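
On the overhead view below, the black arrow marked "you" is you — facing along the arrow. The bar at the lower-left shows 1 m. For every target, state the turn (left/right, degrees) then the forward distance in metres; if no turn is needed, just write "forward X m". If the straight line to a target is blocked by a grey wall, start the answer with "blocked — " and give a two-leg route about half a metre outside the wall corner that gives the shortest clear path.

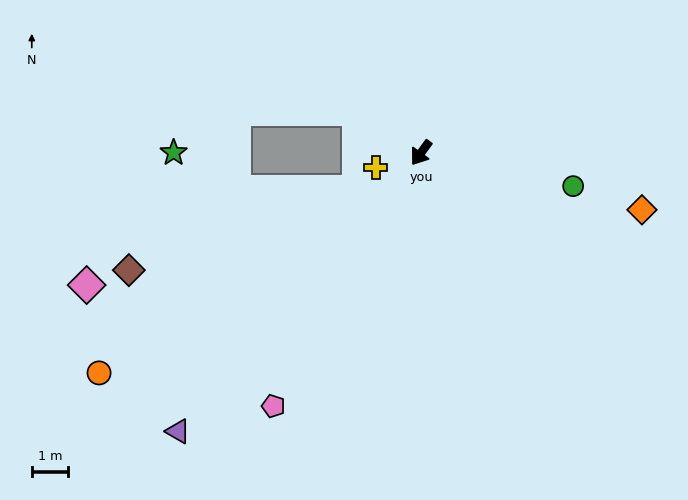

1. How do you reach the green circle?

turn left 114°, forward 4.3 m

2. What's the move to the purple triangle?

turn right 5°, forward 10.3 m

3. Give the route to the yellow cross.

turn right 36°, forward 1.3 m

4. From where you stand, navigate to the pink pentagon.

turn left 6°, forward 8.1 m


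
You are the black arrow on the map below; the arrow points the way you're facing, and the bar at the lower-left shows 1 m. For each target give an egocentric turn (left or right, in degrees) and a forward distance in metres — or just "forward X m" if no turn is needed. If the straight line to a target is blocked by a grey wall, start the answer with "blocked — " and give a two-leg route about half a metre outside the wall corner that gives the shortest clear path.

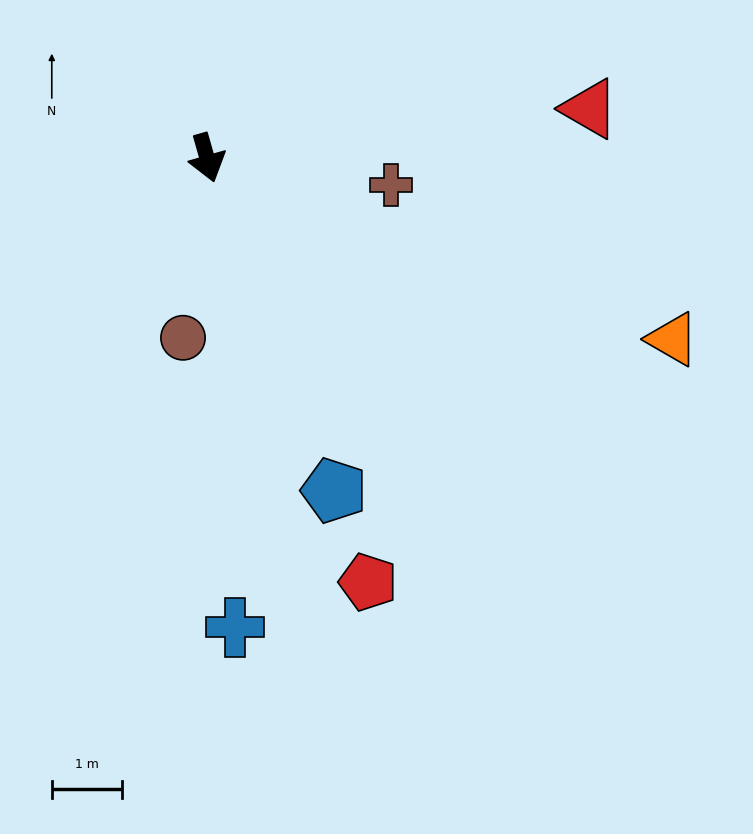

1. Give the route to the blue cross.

turn right 12°, forward 6.7 m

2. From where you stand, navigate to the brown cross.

turn left 66°, forward 2.7 m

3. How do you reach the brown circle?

turn right 23°, forward 2.6 m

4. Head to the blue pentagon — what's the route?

turn left 5°, forward 5.1 m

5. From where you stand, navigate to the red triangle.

turn left 81°, forward 5.5 m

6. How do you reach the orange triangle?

turn left 53°, forward 7.2 m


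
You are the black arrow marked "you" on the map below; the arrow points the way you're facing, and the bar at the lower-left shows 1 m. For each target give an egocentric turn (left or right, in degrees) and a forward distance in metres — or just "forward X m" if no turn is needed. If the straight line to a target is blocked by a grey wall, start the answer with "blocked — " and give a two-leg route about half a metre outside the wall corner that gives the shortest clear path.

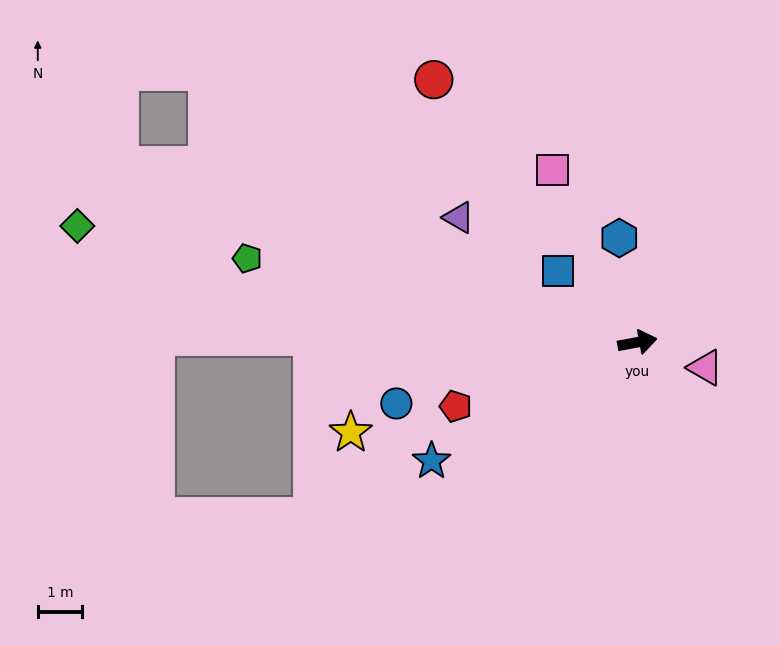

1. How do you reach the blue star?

turn right 160°, forward 5.3 m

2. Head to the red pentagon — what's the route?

turn right 171°, forward 4.3 m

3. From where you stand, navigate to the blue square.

turn left 128°, forward 2.4 m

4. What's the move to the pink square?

turn left 106°, forward 4.3 m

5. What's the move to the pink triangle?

turn right 31°, forward 1.6 m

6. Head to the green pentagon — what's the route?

turn left 157°, forward 8.9 m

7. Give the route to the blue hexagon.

turn left 89°, forward 2.4 m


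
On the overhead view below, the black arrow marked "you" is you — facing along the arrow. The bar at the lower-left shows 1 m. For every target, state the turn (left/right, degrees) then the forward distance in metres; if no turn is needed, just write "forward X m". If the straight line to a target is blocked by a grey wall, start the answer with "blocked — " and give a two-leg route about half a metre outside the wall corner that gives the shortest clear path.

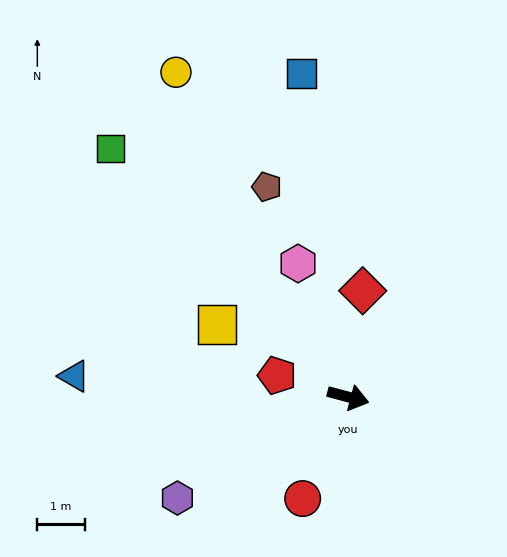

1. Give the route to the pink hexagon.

turn left 125°, forward 3.0 m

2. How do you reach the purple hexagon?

turn right 135°, forward 4.2 m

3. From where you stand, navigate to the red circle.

turn right 99°, forward 2.3 m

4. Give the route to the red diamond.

turn left 97°, forward 2.3 m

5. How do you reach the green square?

turn left 149°, forward 7.3 m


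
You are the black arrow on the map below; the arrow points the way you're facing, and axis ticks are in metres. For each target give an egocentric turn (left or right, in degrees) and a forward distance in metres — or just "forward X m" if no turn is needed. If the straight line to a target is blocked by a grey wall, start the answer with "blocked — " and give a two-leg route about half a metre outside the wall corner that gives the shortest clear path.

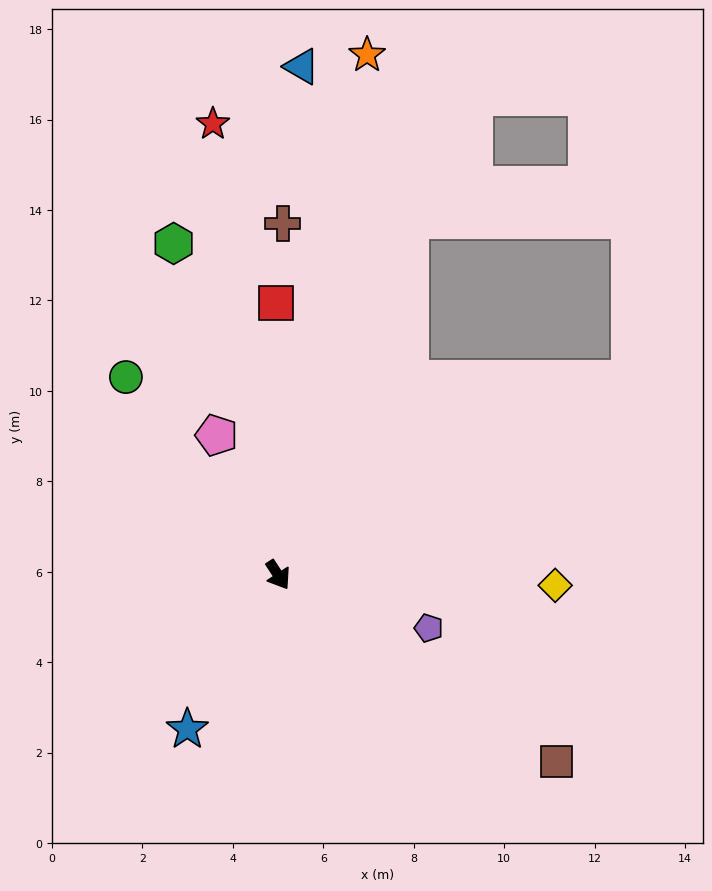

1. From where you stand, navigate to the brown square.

turn left 23°, forward 7.4 m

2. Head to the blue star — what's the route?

turn right 64°, forward 4.0 m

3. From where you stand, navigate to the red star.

turn left 155°, forward 10.1 m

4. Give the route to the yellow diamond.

turn left 55°, forward 6.1 m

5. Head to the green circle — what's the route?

turn right 175°, forward 5.5 m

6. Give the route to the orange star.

turn left 137°, forward 11.7 m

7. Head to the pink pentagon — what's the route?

turn left 171°, forward 3.4 m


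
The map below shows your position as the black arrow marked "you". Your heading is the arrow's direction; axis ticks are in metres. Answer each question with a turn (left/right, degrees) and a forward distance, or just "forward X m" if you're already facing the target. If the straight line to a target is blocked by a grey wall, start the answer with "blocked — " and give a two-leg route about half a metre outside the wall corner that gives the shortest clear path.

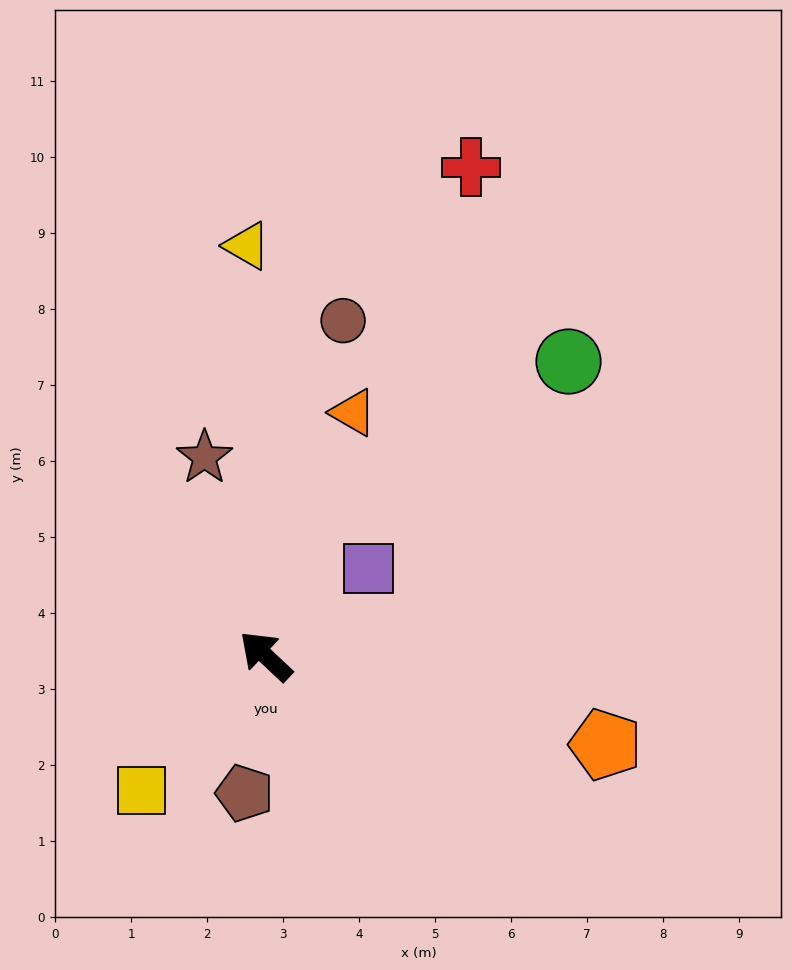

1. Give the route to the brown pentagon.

turn left 124°, forward 1.8 m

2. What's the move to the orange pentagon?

turn right 151°, forward 4.6 m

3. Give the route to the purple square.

turn right 97°, forward 1.8 m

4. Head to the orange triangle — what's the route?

turn right 67°, forward 3.4 m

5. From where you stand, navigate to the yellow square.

turn left 90°, forward 2.4 m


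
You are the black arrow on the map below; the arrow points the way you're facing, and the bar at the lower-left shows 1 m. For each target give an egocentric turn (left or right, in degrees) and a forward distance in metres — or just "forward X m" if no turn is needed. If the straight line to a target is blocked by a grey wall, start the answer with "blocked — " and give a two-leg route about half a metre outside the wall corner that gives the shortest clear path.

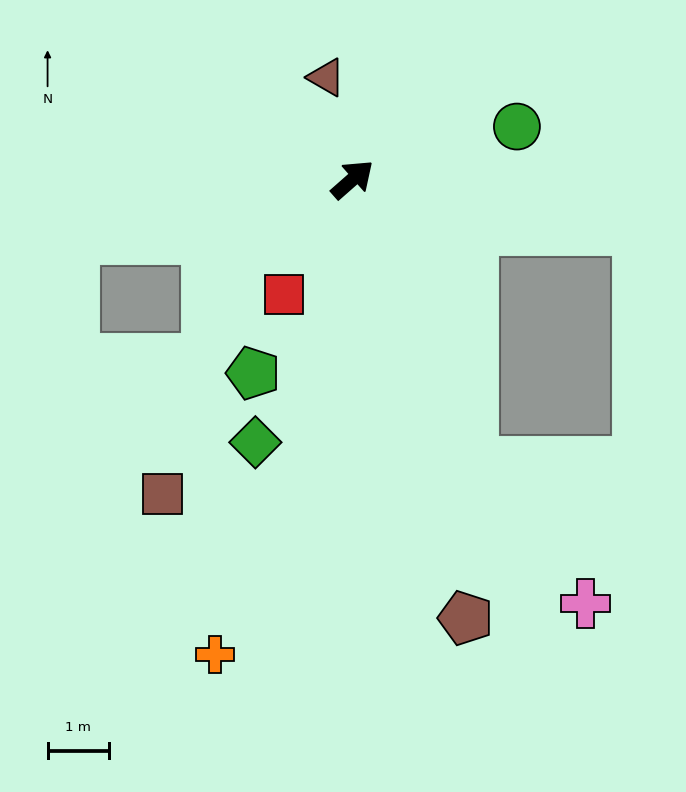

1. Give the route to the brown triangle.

turn left 63°, forward 1.7 m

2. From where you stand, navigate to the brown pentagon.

turn right 117°, forward 7.4 m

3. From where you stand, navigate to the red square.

turn right 162°, forward 2.2 m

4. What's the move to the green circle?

turn right 24°, forward 2.8 m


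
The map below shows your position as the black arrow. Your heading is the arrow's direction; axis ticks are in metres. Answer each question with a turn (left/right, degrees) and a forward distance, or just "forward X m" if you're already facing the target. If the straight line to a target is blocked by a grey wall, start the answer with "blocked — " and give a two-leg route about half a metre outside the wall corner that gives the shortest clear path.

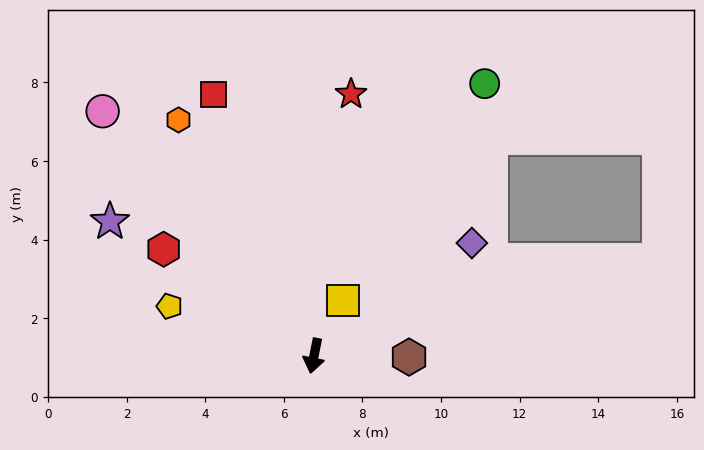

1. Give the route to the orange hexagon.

turn right 139°, forward 6.9 m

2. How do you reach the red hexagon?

turn right 114°, forward 4.7 m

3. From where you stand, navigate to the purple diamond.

turn left 137°, forward 4.9 m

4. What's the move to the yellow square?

turn left 164°, forward 1.6 m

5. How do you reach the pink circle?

turn right 128°, forward 8.2 m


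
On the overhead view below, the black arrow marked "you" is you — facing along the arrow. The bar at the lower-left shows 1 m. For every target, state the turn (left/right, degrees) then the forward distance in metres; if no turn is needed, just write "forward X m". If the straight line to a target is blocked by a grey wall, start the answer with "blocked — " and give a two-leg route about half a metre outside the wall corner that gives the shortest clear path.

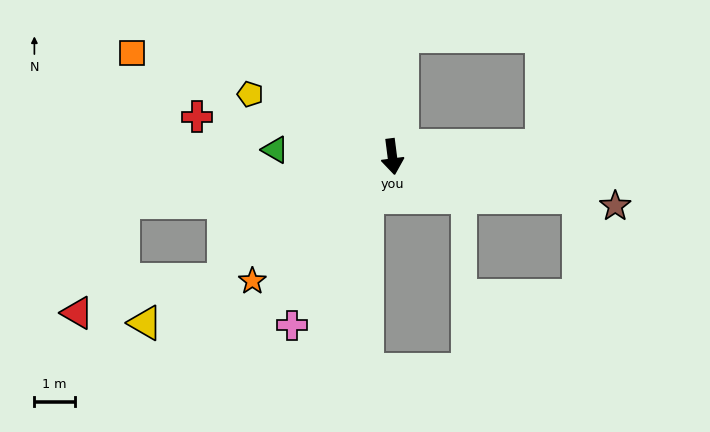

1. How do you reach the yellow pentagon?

turn right 121°, forward 3.8 m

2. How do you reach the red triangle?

blocked — turn right 88°, forward 6.8 m, then turn left 58°, forward 3.0 m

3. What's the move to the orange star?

turn right 56°, forward 4.6 m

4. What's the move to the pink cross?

turn right 38°, forward 4.9 m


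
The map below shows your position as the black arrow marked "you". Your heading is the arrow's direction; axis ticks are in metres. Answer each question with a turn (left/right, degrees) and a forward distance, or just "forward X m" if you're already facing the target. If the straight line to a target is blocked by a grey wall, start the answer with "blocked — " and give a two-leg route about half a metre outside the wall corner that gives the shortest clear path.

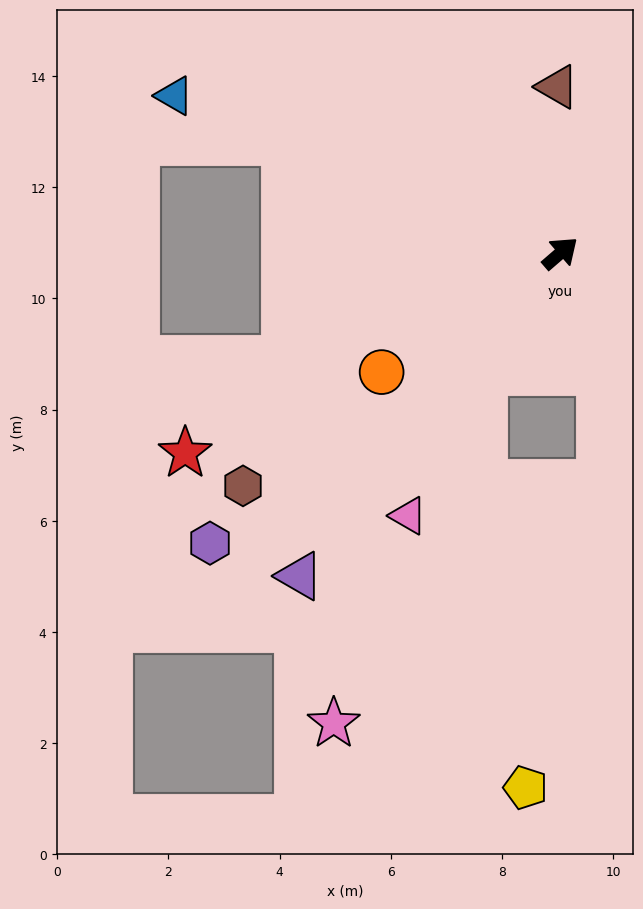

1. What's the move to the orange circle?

turn left 173°, forward 3.9 m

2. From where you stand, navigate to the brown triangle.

turn left 50°, forward 3.0 m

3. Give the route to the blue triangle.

turn left 117°, forward 7.5 m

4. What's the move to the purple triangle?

turn right 170°, forward 7.5 m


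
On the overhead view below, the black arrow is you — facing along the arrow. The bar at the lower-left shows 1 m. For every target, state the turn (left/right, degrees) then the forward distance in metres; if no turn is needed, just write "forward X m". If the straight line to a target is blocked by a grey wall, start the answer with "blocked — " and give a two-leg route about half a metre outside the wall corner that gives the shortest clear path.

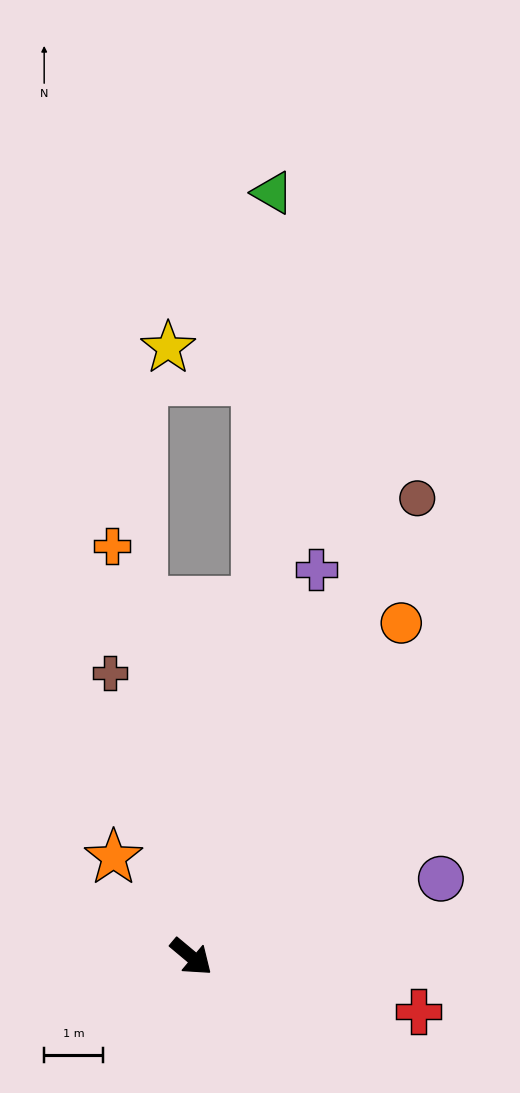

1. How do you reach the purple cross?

turn left 112°, forward 6.9 m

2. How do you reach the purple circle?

turn left 57°, forward 4.5 m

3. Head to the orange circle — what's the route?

turn left 98°, forward 6.7 m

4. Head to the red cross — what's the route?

turn left 26°, forward 4.0 m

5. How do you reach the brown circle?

turn left 104°, forward 8.7 m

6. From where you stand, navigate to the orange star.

turn left 168°, forward 2.1 m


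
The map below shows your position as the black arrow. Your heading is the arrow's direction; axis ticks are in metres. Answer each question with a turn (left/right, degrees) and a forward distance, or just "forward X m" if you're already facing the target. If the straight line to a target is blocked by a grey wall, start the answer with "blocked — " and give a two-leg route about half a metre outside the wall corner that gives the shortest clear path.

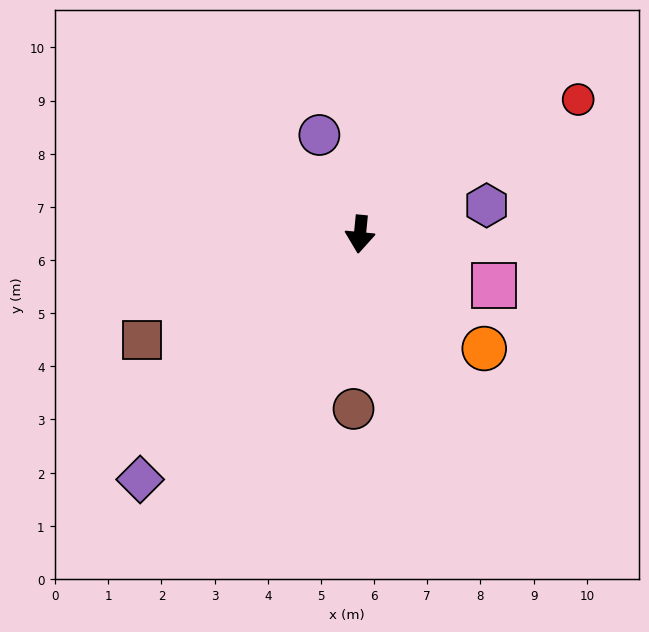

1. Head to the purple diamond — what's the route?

turn right 36°, forward 6.2 m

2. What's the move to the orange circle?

turn left 53°, forward 3.2 m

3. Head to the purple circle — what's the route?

turn right 152°, forward 2.0 m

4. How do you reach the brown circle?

turn left 3°, forward 3.3 m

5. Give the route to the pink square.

turn left 75°, forward 2.7 m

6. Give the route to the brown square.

turn right 59°, forward 4.6 m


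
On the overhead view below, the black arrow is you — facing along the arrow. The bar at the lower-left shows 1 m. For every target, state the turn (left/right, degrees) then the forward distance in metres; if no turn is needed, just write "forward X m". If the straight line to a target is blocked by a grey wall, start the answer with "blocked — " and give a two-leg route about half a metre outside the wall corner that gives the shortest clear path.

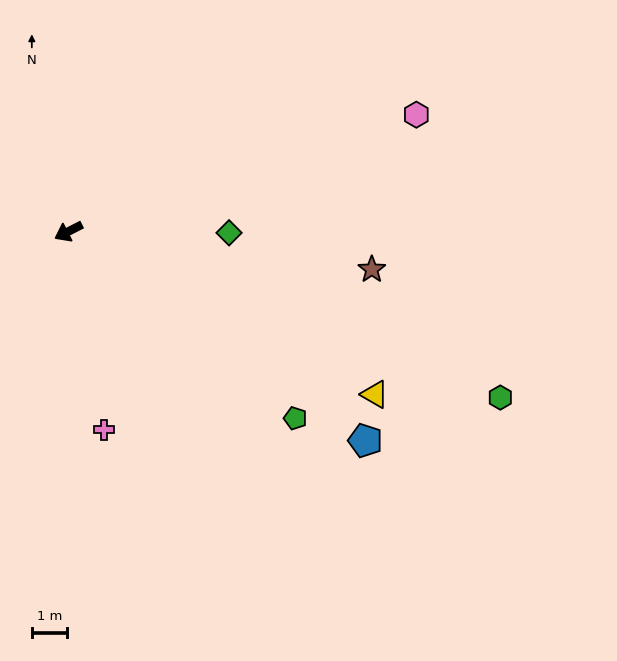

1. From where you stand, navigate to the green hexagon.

turn left 132°, forward 13.0 m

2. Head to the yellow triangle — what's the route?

turn left 125°, forward 9.8 m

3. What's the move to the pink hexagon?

turn left 171°, forward 10.3 m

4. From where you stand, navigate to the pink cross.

turn left 73°, forward 5.7 m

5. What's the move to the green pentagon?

turn left 113°, forward 8.3 m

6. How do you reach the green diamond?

turn left 152°, forward 4.5 m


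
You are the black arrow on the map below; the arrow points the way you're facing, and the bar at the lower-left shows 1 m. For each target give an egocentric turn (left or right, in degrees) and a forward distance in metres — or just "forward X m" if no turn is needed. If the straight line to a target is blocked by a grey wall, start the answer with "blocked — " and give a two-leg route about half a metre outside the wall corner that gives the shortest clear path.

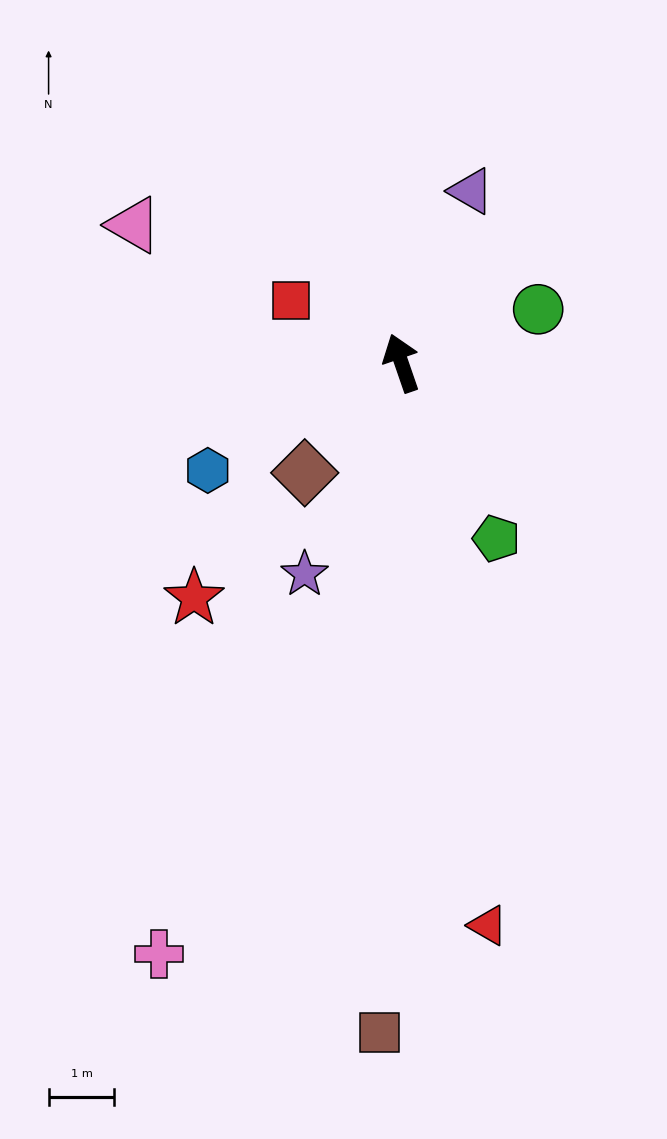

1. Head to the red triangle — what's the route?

turn left 170°, forward 8.6 m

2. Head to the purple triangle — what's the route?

turn right 41°, forward 2.8 m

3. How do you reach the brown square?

turn left 159°, forward 10.2 m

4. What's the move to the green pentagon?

turn right 171°, forward 3.0 m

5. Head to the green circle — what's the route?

turn right 88°, forward 2.2 m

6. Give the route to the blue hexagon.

turn left 100°, forward 3.4 m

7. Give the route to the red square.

turn left 42°, forward 1.9 m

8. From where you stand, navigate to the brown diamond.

turn left 120°, forward 2.2 m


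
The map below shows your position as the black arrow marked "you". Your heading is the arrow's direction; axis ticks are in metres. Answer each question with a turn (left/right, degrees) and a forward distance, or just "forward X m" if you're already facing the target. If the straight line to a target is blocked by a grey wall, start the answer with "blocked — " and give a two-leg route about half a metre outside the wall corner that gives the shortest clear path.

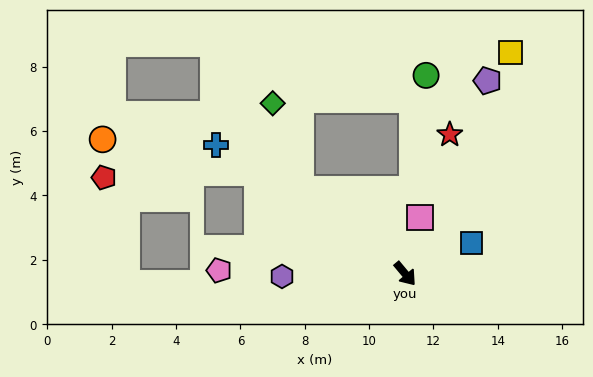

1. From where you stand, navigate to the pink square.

turn left 125°, forward 1.8 m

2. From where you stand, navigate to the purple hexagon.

turn right 129°, forward 3.8 m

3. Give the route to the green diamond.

blocked — turn right 169°, forward 4.2 m, then turn right 33°, forward 2.8 m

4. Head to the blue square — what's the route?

turn left 75°, forward 2.3 m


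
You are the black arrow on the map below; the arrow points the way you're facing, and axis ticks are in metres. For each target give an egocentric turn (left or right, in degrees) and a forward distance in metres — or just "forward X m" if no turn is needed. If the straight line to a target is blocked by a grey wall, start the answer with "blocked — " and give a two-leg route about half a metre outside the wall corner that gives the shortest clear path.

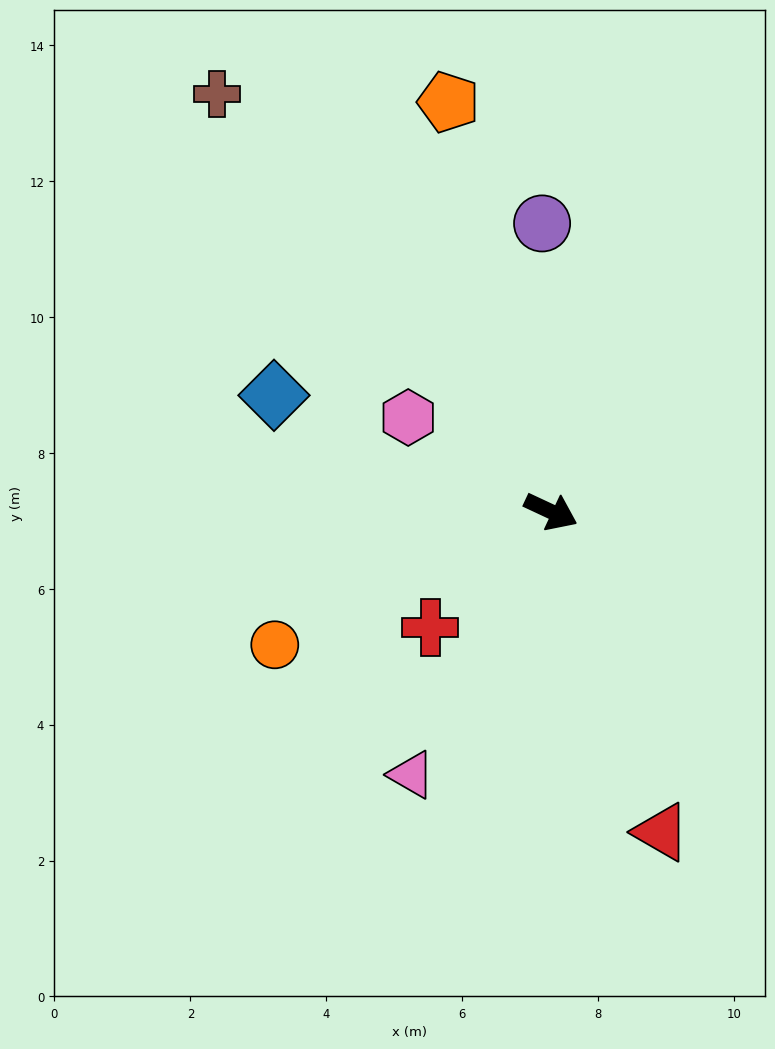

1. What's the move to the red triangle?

turn right 46°, forward 5.0 m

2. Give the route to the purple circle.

turn left 117°, forward 4.2 m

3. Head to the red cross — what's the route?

turn right 111°, forward 2.5 m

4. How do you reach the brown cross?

turn left 154°, forward 7.9 m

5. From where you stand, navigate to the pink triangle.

turn right 93°, forward 4.4 m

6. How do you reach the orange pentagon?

turn left 129°, forward 6.2 m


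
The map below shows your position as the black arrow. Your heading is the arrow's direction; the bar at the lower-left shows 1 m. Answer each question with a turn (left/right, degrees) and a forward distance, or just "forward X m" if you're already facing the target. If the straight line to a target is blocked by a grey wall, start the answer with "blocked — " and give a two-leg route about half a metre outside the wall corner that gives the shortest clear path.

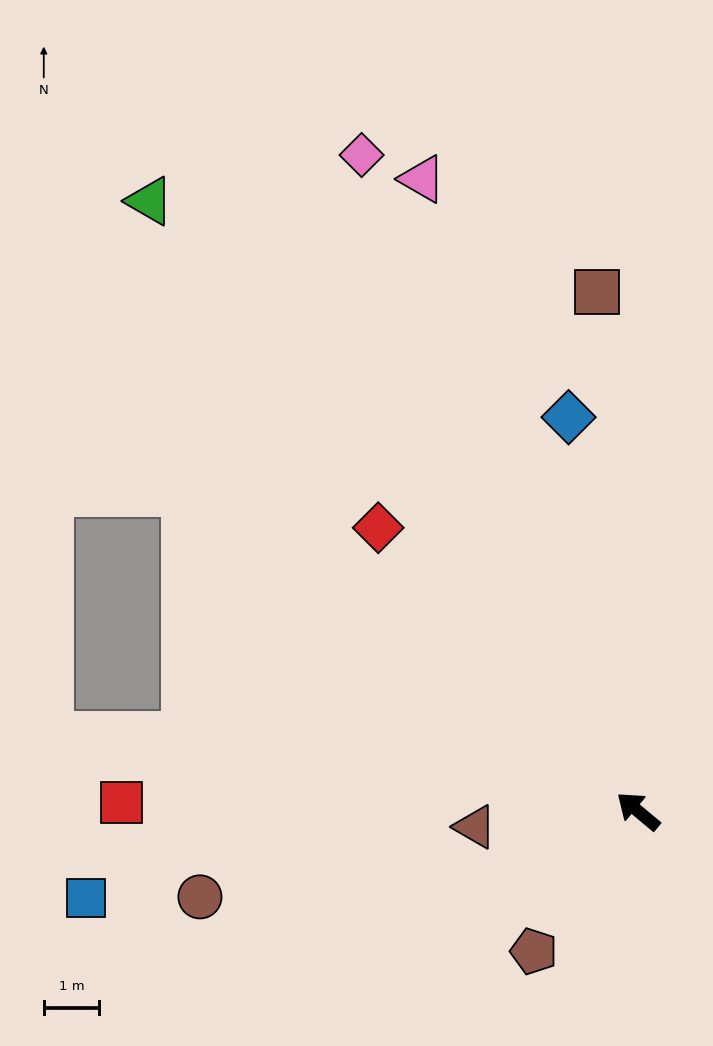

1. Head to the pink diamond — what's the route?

turn right 27°, forward 12.9 m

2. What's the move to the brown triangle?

turn left 45°, forward 3.0 m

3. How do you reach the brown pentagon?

turn left 93°, forward 3.2 m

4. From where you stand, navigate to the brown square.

turn right 46°, forward 9.4 m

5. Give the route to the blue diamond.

turn right 40°, forward 7.2 m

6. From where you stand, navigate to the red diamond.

turn right 8°, forward 6.9 m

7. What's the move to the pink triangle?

turn right 31°, forward 12.1 m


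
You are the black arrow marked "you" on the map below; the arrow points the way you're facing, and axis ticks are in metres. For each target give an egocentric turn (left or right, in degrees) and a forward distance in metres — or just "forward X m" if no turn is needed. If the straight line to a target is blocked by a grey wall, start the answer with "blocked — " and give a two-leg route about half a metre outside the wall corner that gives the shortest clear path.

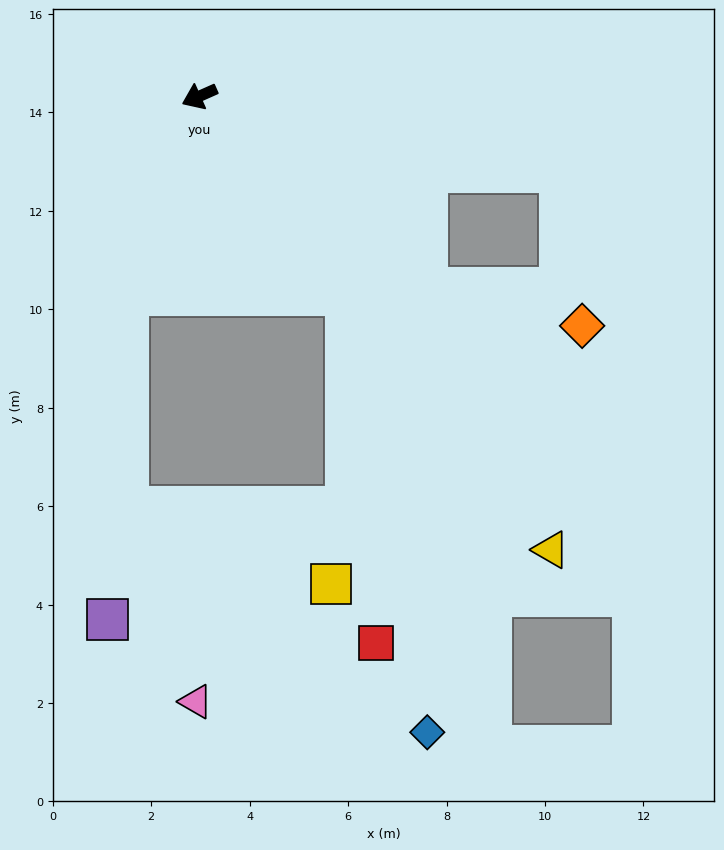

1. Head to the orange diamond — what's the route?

blocked — turn left 116°, forward 6.0 m, then turn left 26°, forward 3.3 m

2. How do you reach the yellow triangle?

turn left 104°, forward 11.7 m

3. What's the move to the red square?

blocked — turn left 103°, forward 5.0 m, then turn right 32°, forward 7.1 m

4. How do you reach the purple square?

blocked — turn left 46°, forward 4.3 m, then turn left 16°, forward 6.6 m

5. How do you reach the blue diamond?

blocked — turn left 103°, forward 5.0 m, then turn right 27°, forward 9.0 m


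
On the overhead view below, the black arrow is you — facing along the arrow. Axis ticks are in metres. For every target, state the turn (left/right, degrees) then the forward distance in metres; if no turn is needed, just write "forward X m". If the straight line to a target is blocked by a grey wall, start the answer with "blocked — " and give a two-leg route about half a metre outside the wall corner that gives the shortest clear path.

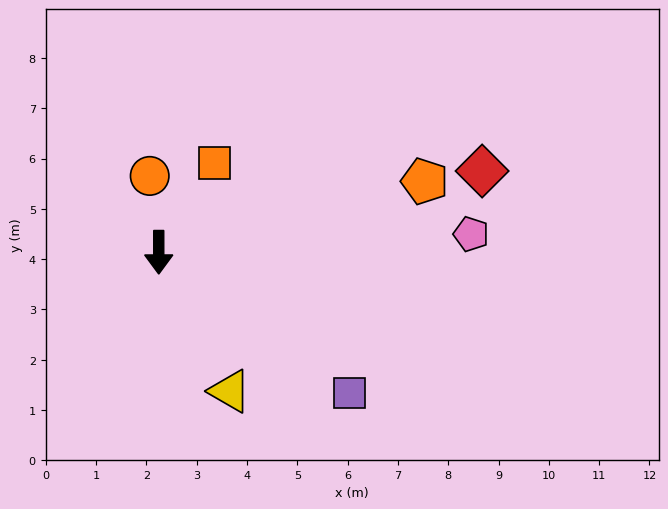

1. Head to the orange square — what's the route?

turn left 148°, forward 2.1 m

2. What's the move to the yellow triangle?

turn left 27°, forward 3.1 m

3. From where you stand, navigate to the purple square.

turn left 54°, forward 4.7 m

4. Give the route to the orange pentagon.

turn left 105°, forward 5.5 m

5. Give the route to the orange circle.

turn right 173°, forward 1.5 m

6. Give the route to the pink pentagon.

turn left 93°, forward 6.2 m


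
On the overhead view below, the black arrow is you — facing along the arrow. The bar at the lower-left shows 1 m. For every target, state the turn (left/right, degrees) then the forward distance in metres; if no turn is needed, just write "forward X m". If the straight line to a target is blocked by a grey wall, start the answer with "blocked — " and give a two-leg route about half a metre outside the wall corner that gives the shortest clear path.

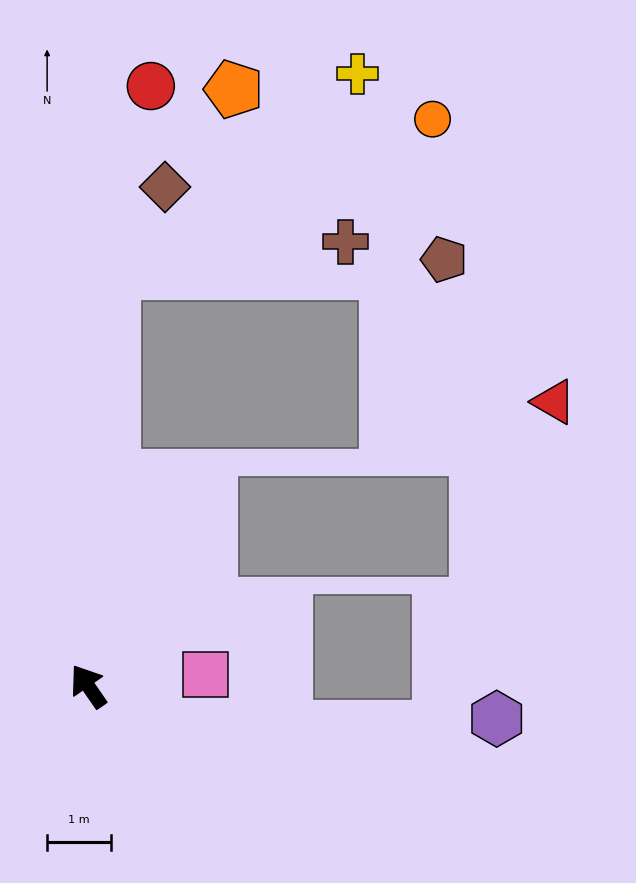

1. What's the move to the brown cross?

blocked — turn right 38°, forward 6.5 m, then turn right 79°, forward 3.7 m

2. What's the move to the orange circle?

blocked — turn right 38°, forward 6.5 m, then turn right 61°, forward 5.6 m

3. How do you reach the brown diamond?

blocked — turn right 38°, forward 6.5 m, then turn right 28°, forward 1.6 m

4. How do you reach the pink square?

turn right 119°, forward 1.9 m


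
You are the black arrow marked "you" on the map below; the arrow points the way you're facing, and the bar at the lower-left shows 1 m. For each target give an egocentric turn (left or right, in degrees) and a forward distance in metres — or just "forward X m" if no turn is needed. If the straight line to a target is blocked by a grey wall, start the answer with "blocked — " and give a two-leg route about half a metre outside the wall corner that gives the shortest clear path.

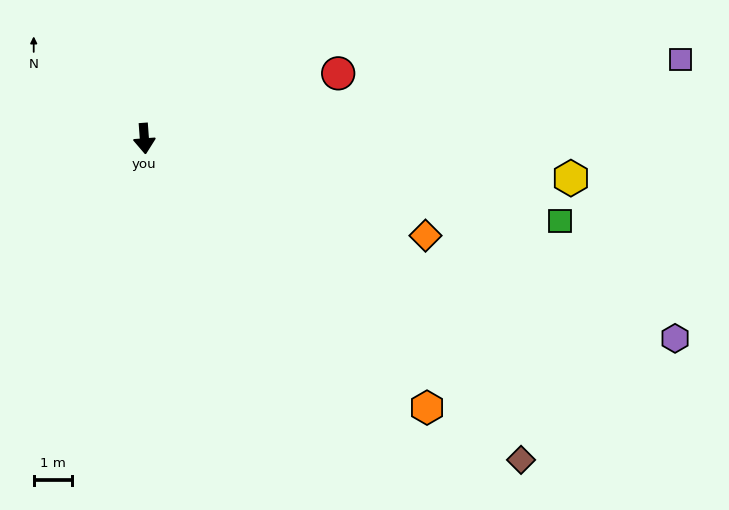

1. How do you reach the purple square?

turn left 94°, forward 14.1 m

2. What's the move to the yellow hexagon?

turn left 81°, forward 11.2 m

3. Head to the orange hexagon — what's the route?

turn left 42°, forward 10.2 m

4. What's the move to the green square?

turn left 75°, forward 11.0 m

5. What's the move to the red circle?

turn left 104°, forward 5.3 m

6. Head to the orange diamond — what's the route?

turn left 67°, forward 7.7 m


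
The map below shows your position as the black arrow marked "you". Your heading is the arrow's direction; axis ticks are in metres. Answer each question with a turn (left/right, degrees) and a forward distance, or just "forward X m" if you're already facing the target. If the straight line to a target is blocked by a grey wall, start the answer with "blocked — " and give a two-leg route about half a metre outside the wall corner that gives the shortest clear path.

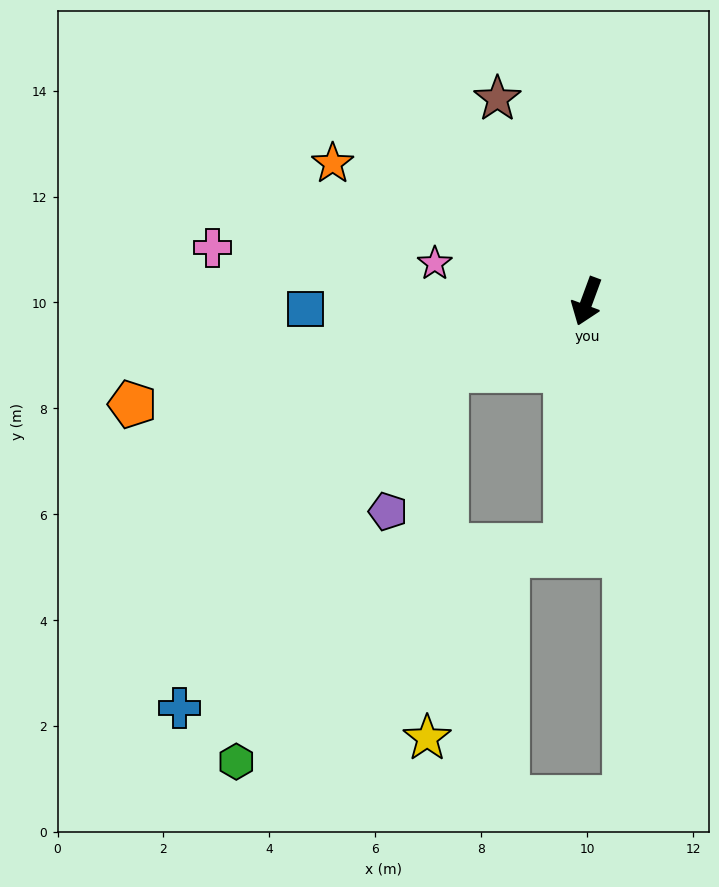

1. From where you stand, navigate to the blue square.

turn right 68°, forward 5.3 m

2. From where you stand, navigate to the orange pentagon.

turn right 57°, forward 8.8 m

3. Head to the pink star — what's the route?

turn right 84°, forward 3.0 m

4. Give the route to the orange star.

turn right 98°, forward 5.5 m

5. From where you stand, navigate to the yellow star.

blocked — turn right 44°, forward 3.0 m, then turn left 61°, forward 7.0 m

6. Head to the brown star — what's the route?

turn right 136°, forward 4.2 m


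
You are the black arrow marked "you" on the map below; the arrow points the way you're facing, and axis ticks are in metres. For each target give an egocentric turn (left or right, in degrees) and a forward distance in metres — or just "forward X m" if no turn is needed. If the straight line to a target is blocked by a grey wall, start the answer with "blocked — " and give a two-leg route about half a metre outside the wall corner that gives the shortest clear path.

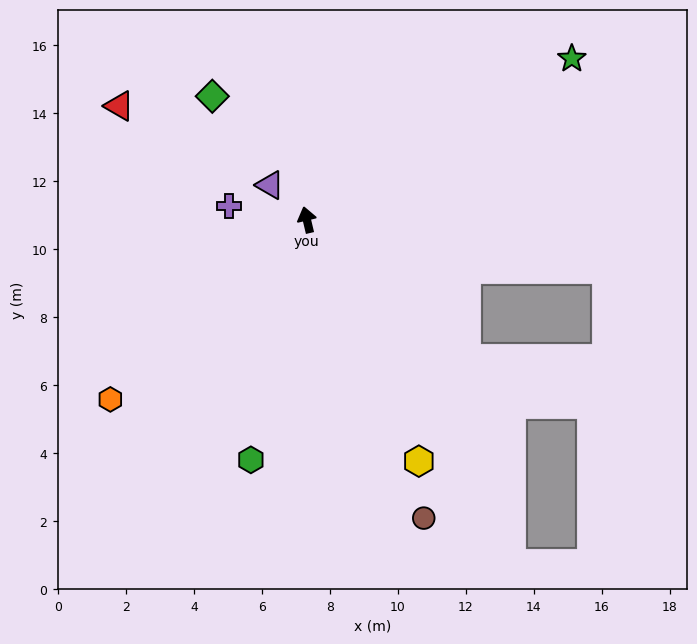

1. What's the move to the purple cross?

turn left 67°, forward 2.3 m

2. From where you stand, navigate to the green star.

turn right 72°, forward 9.1 m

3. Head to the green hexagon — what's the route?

turn left 154°, forward 7.3 m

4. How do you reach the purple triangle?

turn left 33°, forward 1.5 m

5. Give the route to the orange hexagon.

turn left 119°, forward 7.8 m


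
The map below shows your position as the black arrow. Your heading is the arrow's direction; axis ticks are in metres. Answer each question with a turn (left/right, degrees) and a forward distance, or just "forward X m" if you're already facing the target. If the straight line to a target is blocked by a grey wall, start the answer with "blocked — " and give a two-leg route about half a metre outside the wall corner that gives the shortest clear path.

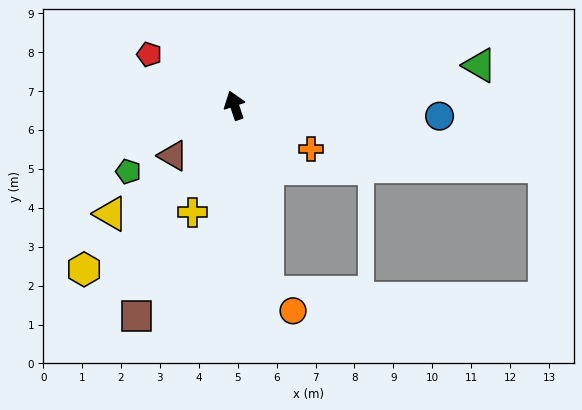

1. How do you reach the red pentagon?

turn left 40°, forward 2.6 m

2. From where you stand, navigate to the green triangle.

turn right 99°, forward 6.4 m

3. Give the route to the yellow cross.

turn left 140°, forward 2.9 m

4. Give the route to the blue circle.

turn right 112°, forward 5.3 m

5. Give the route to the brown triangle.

turn left 111°, forward 2.0 m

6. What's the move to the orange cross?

turn right 138°, forward 2.3 m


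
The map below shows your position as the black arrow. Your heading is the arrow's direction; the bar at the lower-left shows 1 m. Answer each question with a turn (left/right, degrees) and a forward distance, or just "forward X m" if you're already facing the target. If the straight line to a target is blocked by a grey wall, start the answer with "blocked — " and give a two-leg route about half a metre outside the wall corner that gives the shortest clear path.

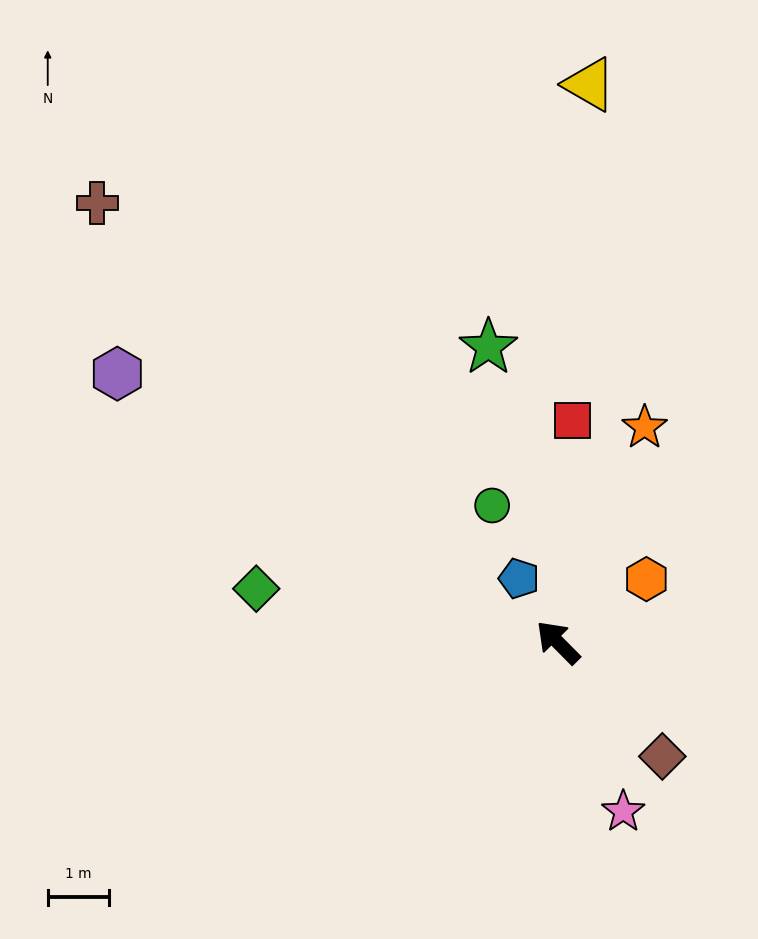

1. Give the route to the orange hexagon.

turn right 99°, forward 1.8 m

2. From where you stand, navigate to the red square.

turn right 49°, forward 3.6 m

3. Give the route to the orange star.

turn right 67°, forward 3.8 m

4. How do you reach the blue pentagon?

turn right 13°, forward 1.2 m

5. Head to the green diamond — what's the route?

turn left 35°, forward 5.0 m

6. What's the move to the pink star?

turn left 156°, forward 3.0 m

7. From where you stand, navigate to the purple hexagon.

turn left 14°, forward 8.4 m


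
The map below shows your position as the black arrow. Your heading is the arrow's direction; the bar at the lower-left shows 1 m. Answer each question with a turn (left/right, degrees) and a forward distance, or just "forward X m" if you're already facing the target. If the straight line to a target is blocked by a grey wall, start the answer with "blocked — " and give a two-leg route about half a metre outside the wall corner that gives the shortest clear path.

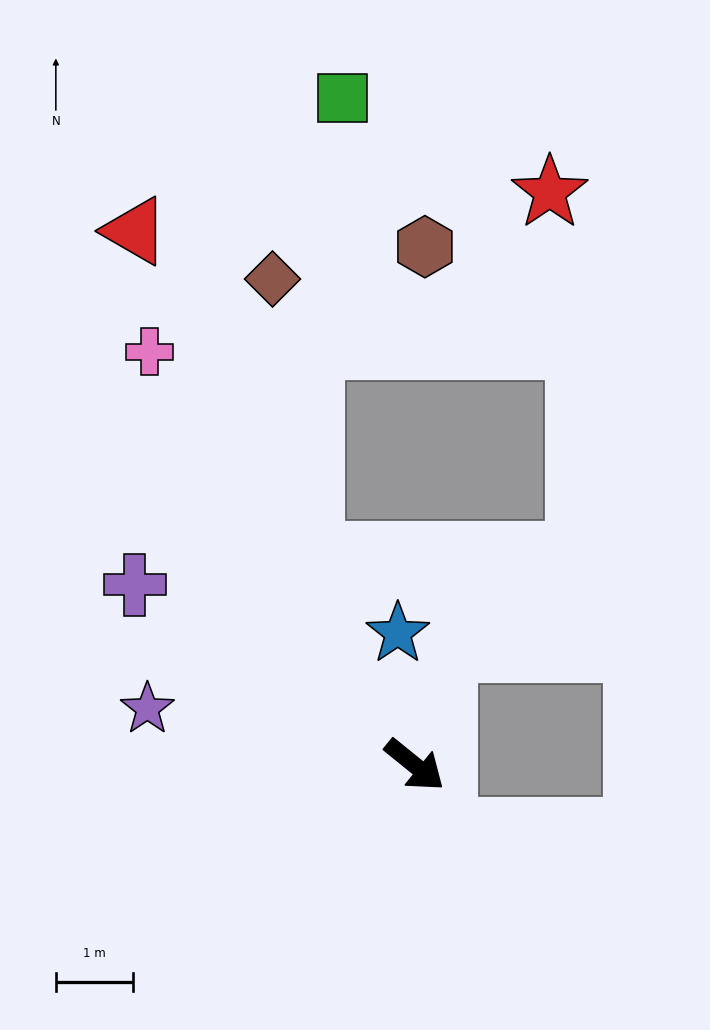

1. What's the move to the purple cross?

turn right 174°, forward 4.3 m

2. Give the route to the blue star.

turn left 136°, forward 1.7 m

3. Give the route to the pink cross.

turn left 162°, forward 6.4 m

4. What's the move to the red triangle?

turn left 157°, forward 7.8 m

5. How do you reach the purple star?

turn right 153°, forward 3.5 m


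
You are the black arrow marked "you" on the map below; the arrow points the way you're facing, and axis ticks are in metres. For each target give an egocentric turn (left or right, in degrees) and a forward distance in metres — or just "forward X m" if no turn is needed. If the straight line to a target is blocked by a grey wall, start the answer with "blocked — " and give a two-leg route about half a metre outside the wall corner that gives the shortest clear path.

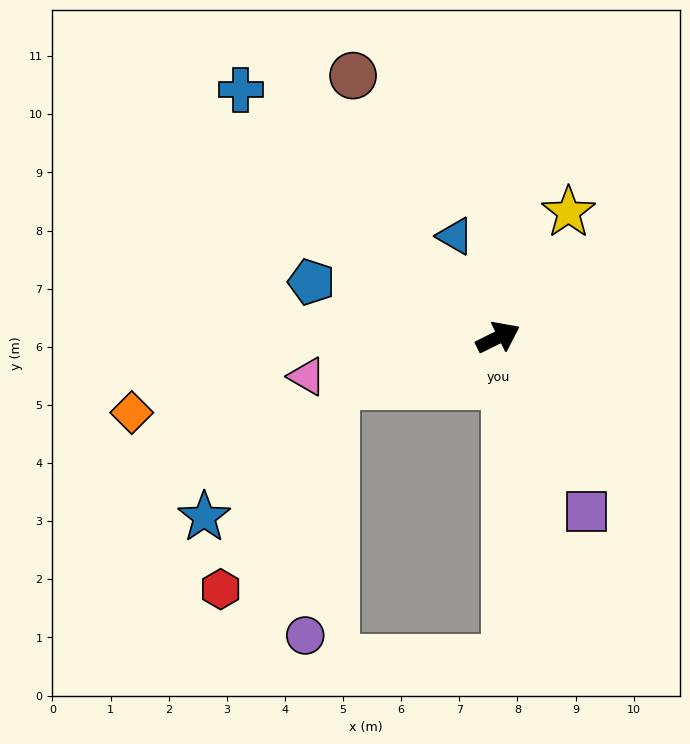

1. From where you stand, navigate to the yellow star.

turn left 34°, forward 2.5 m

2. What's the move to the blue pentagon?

turn left 137°, forward 3.4 m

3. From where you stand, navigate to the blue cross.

turn left 110°, forward 6.1 m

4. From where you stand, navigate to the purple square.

turn right 89°, forward 3.4 m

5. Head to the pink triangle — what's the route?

turn left 165°, forward 3.4 m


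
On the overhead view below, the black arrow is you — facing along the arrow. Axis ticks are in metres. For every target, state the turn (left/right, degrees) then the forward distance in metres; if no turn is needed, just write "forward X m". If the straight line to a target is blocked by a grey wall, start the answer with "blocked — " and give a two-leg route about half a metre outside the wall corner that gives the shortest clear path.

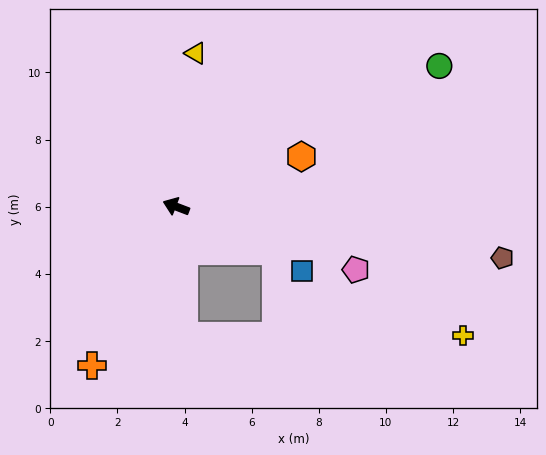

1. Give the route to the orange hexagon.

turn right 137°, forward 4.0 m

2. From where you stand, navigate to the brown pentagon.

turn right 168°, forward 9.8 m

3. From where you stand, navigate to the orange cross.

turn left 83°, forward 5.4 m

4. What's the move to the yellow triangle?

turn right 76°, forward 4.6 m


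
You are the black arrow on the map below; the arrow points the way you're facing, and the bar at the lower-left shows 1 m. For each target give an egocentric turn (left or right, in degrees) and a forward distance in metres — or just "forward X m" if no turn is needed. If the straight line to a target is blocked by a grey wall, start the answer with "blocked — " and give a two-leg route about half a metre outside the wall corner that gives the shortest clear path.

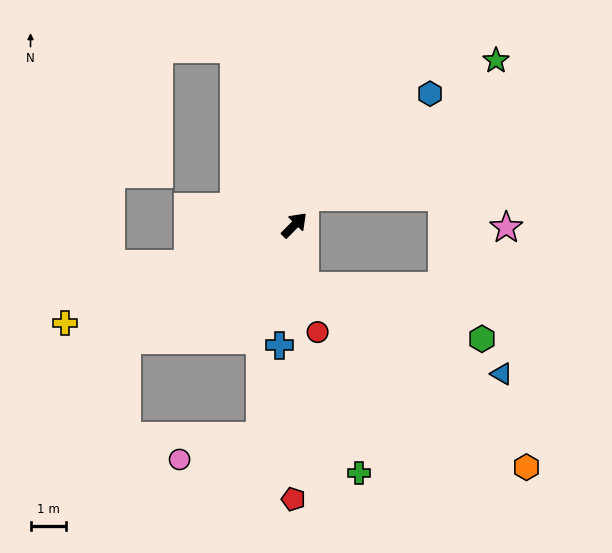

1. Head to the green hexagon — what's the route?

blocked — turn right 126°, forward 1.8 m, then turn left 64°, forward 5.3 m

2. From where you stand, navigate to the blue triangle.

blocked — turn right 126°, forward 1.8 m, then turn left 57°, forward 6.2 m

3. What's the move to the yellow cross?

turn left 158°, forward 7.1 m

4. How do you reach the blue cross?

turn right 142°, forward 3.4 m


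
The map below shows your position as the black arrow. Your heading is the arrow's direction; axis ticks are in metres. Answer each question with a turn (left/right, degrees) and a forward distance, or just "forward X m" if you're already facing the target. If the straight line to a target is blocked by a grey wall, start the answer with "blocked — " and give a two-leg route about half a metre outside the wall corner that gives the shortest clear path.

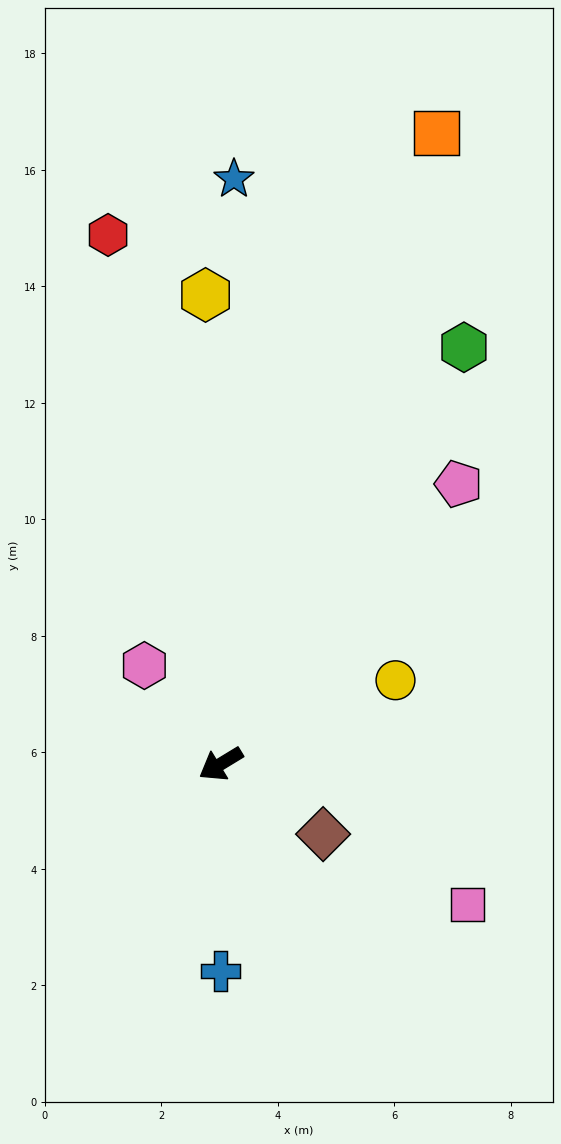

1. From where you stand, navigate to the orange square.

turn right 140°, forward 11.4 m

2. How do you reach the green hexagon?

turn right 152°, forward 8.3 m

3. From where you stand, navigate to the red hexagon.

turn right 109°, forward 9.3 m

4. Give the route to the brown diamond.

turn left 114°, forward 2.1 m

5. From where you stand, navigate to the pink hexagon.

turn right 84°, forward 2.1 m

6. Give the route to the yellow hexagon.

turn right 119°, forward 8.1 m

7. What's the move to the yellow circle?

turn left 174°, forward 3.3 m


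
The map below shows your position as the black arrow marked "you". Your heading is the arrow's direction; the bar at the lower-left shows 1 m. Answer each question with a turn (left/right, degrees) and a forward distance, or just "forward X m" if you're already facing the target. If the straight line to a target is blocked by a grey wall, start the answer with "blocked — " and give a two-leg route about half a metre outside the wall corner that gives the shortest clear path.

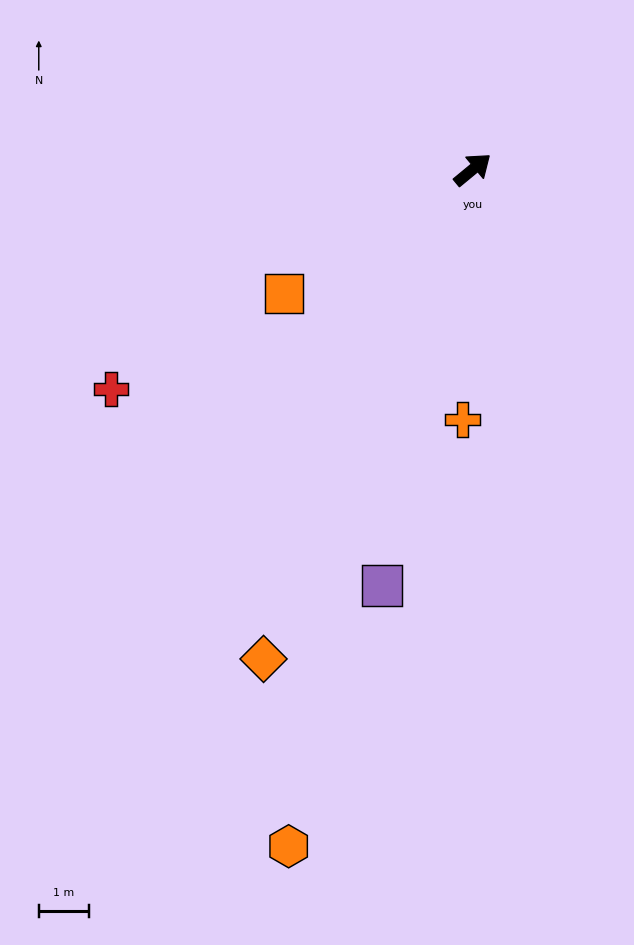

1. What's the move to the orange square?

turn left 174°, forward 4.5 m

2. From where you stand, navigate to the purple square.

turn right 142°, forward 8.5 m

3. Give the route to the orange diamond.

turn right 153°, forward 10.7 m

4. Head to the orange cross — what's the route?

turn right 132°, forward 5.0 m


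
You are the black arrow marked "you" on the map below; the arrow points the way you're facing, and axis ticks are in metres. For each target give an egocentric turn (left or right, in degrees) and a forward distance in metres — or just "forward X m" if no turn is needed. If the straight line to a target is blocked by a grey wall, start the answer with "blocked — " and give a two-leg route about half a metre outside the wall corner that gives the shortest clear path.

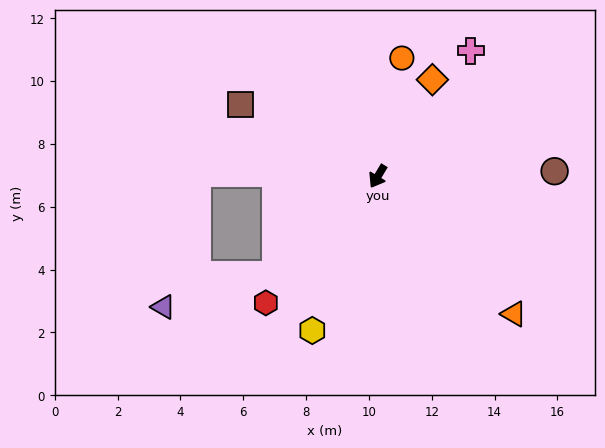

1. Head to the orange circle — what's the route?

turn right 160°, forward 3.8 m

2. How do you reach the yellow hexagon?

turn left 8°, forward 5.3 m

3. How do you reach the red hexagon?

turn right 10°, forward 5.4 m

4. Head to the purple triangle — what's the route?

blocked — turn right 15°, forward 4.5 m, then turn right 28°, forward 3.7 m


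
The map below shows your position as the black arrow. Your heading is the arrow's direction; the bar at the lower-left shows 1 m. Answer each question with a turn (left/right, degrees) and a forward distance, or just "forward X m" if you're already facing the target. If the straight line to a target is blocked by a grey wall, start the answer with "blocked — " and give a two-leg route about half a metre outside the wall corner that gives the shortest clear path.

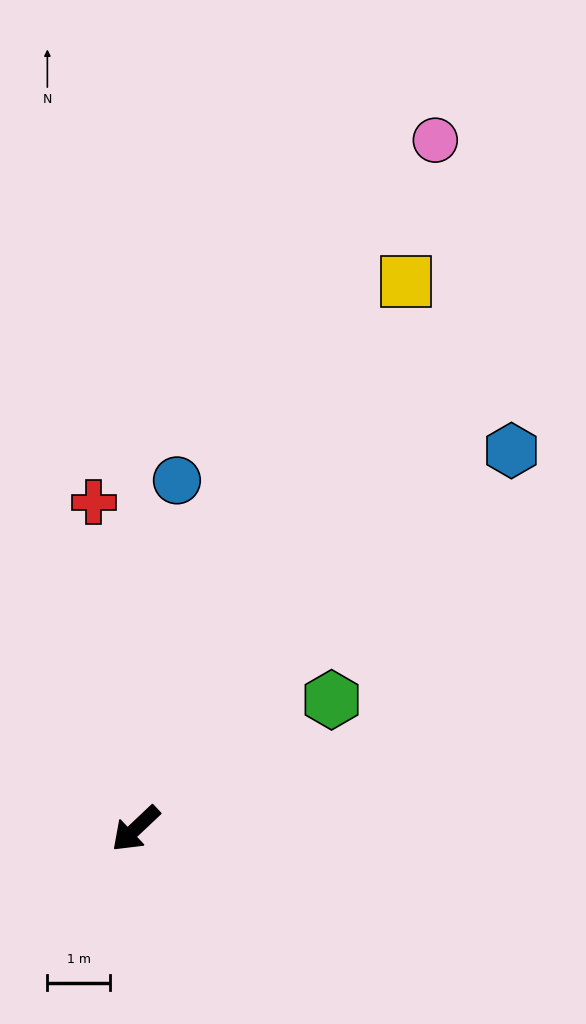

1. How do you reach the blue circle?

turn right 140°, forward 5.6 m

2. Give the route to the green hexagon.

turn left 170°, forward 3.8 m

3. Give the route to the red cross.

turn right 126°, forward 5.3 m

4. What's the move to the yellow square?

turn right 160°, forward 9.8 m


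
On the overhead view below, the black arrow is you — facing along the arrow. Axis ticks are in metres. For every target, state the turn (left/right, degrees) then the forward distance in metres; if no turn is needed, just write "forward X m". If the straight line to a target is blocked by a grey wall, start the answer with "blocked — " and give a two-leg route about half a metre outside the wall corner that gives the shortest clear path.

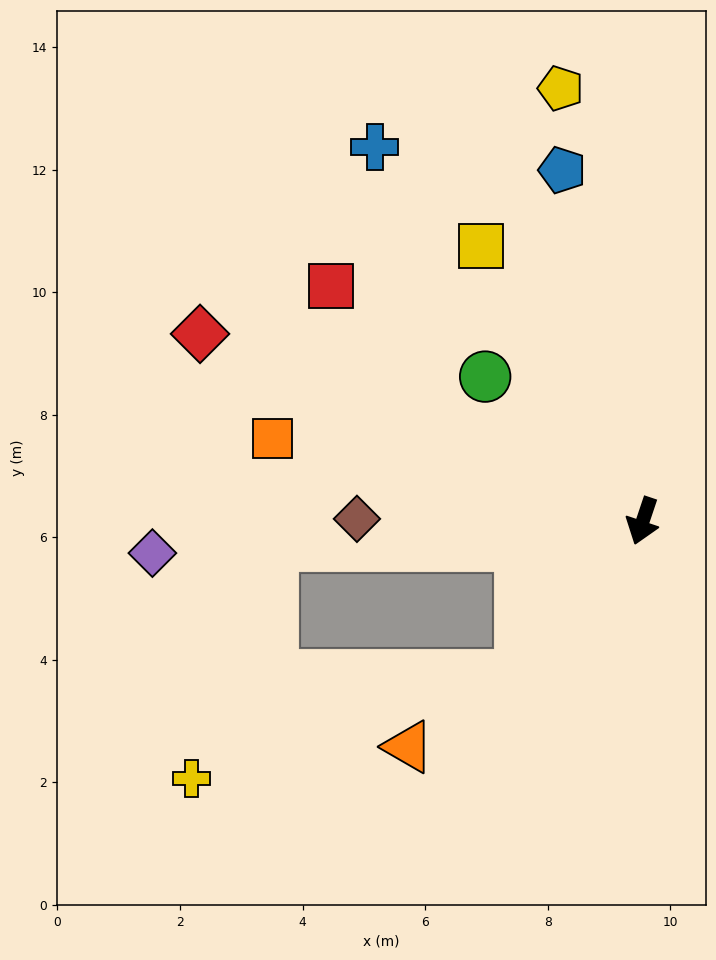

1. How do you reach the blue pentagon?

turn right 149°, forward 5.9 m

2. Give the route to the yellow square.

turn right 131°, forward 5.2 m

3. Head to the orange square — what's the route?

turn right 84°, forward 6.2 m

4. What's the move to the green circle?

turn right 114°, forward 3.5 m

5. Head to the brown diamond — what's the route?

turn right 72°, forward 4.7 m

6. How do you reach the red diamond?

turn right 94°, forward 7.8 m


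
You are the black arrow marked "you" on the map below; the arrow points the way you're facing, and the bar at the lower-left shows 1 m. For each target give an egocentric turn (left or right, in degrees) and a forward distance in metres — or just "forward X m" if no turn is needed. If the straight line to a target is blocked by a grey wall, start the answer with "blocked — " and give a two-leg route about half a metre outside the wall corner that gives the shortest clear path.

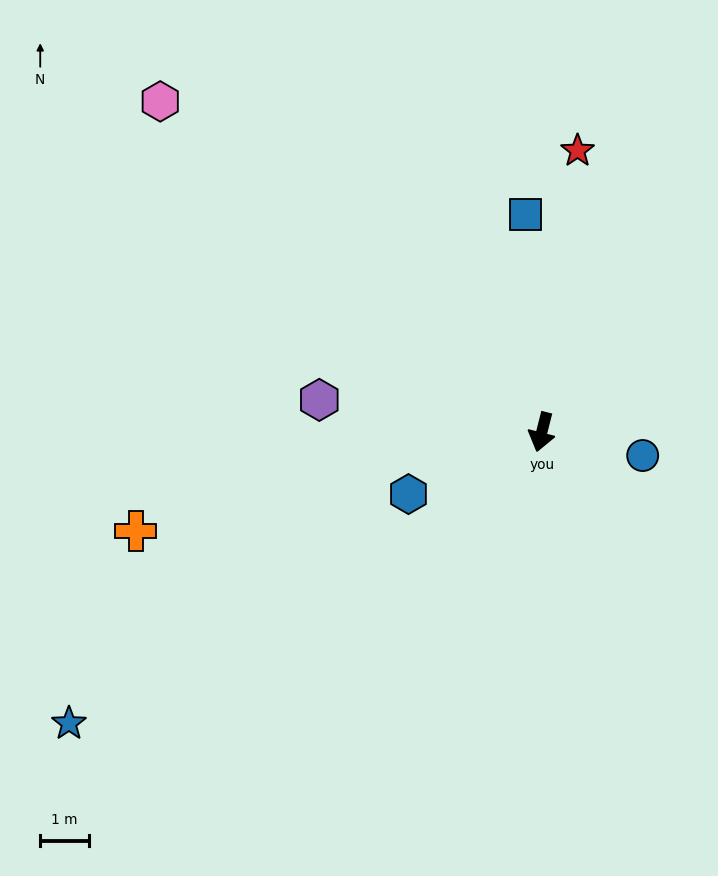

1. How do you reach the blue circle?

turn left 91°, forward 2.1 m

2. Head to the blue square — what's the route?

turn right 161°, forward 4.5 m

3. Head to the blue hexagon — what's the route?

turn right 51°, forward 3.0 m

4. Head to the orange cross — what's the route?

turn right 62°, forward 8.6 m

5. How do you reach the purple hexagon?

turn right 84°, forward 4.6 m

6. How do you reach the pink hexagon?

turn right 117°, forward 10.4 m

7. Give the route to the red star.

turn right 173°, forward 5.8 m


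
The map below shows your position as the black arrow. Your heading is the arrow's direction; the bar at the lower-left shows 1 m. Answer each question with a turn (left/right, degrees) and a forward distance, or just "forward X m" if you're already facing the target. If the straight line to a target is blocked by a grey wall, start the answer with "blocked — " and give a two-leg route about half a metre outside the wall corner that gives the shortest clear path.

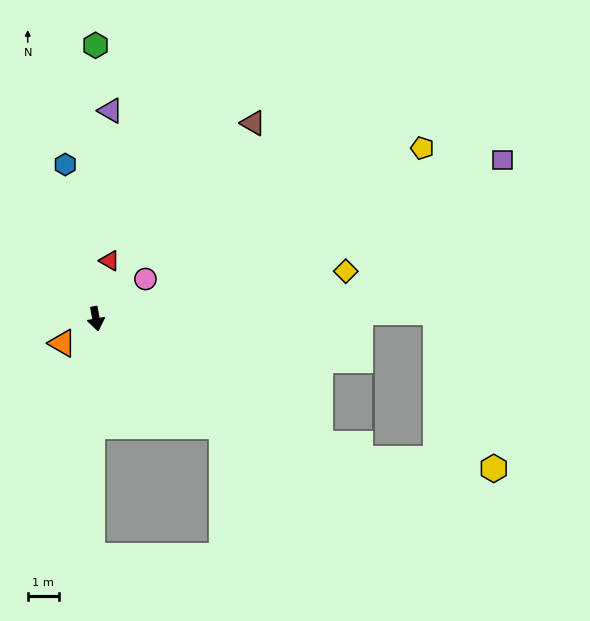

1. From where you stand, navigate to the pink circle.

turn left 119°, forward 2.0 m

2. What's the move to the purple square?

turn left 101°, forward 14.1 m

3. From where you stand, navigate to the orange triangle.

turn right 64°, forward 1.3 m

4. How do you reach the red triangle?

turn left 157°, forward 1.9 m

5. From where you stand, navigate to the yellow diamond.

turn left 91°, forward 8.2 m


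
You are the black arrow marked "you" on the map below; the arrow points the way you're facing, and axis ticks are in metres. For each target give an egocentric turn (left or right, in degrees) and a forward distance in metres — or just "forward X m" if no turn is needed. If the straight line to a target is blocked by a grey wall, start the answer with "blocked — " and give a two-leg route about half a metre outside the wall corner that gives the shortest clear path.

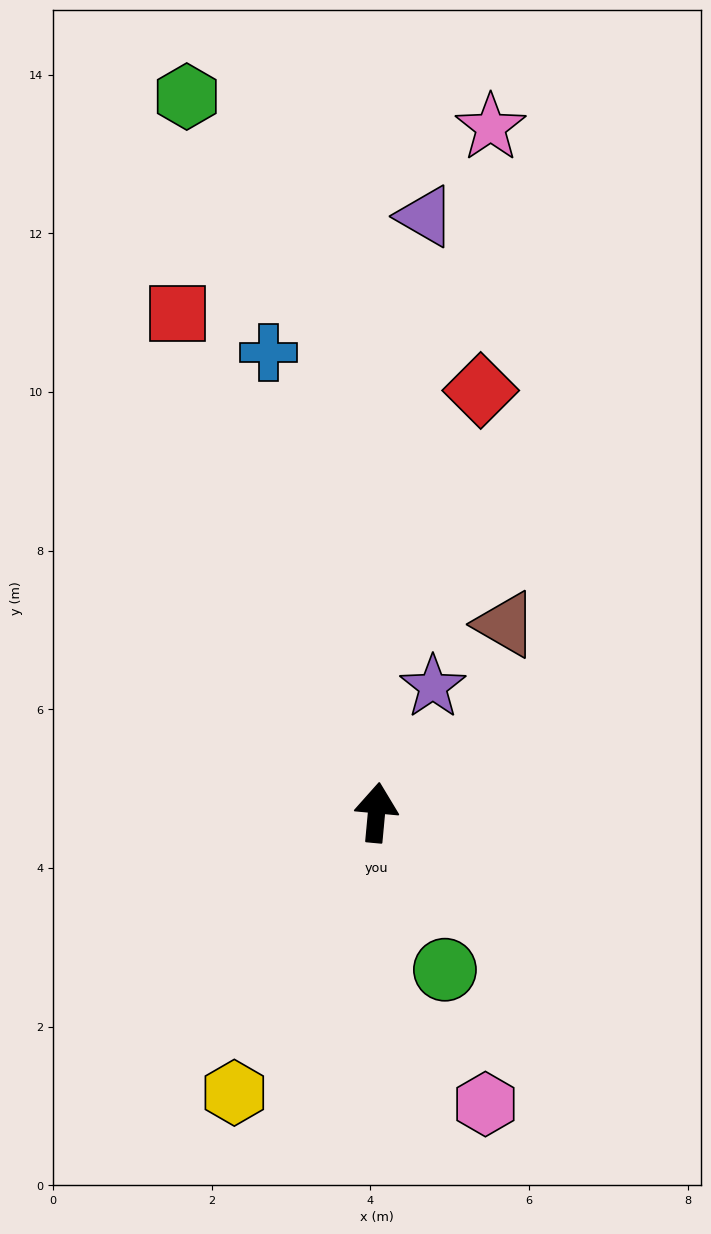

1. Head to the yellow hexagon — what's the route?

turn left 158°, forward 4.0 m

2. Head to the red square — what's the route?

turn left 27°, forward 6.8 m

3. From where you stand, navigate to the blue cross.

turn left 19°, forward 6.0 m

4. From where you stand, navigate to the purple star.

turn right 19°, forward 1.7 m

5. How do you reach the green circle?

turn right 151°, forward 2.2 m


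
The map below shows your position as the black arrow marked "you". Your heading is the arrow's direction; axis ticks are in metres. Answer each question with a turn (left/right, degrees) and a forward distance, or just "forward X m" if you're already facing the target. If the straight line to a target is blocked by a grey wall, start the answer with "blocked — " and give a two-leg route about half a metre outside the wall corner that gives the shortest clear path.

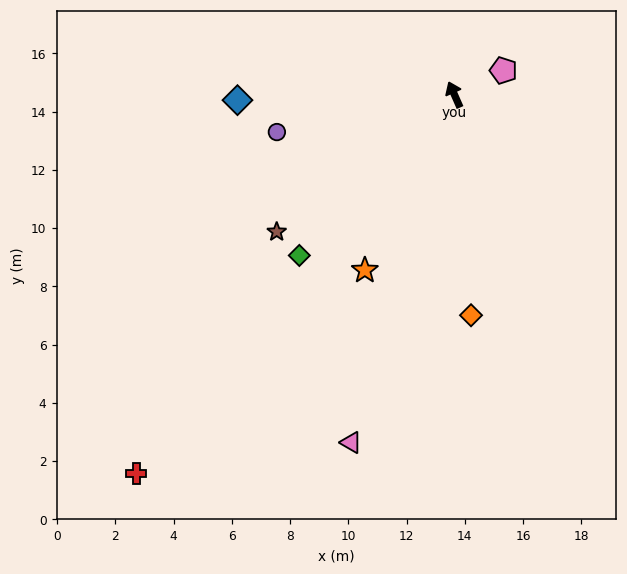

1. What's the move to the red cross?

turn left 116°, forward 17.0 m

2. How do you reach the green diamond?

turn left 112°, forward 7.7 m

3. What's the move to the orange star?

turn left 129°, forward 6.8 m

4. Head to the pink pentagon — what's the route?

turn right 88°, forward 1.9 m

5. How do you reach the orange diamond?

turn left 161°, forward 7.6 m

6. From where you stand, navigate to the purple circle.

turn left 78°, forward 6.2 m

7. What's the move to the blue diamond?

turn left 68°, forward 7.4 m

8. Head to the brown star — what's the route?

turn left 104°, forward 7.7 m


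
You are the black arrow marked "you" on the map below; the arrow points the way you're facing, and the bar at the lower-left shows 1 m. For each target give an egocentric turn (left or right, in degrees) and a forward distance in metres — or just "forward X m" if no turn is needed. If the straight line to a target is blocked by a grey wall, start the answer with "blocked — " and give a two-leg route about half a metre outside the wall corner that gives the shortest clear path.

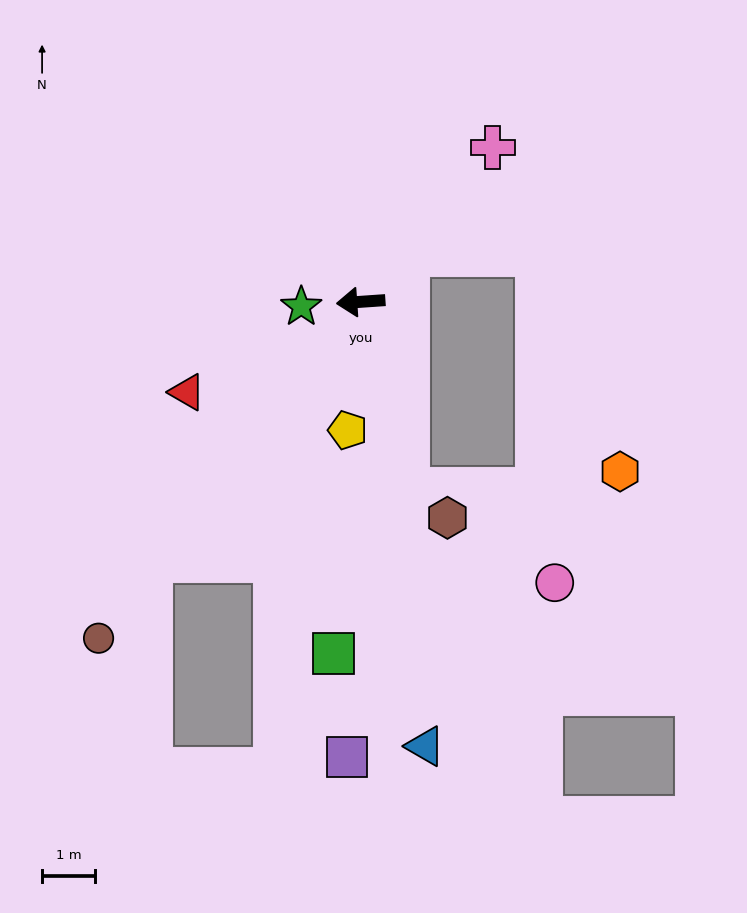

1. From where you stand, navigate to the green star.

forward 1.1 m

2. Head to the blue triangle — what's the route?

turn left 94°, forward 8.6 m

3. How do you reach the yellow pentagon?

turn left 80°, forward 2.5 m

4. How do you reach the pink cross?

turn right 135°, forward 3.9 m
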